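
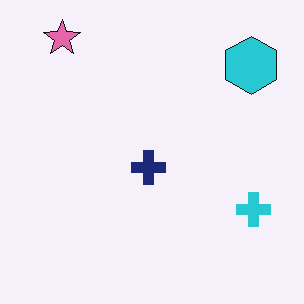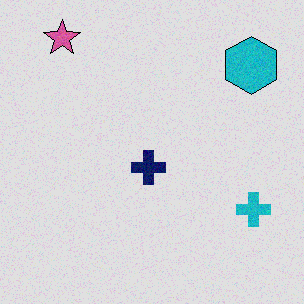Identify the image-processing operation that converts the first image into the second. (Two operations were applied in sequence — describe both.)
Degraded with a light layer of grain, then posterized to a reduced palette.

Random speckle covers the whole image, including the flat background. Each flat color has snapped to a coarser quantized level — most visibly, the near-white background has dropped to a flat grey.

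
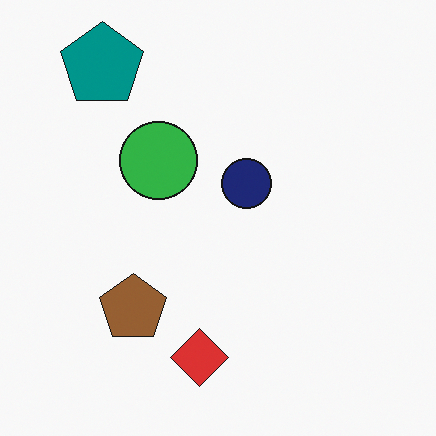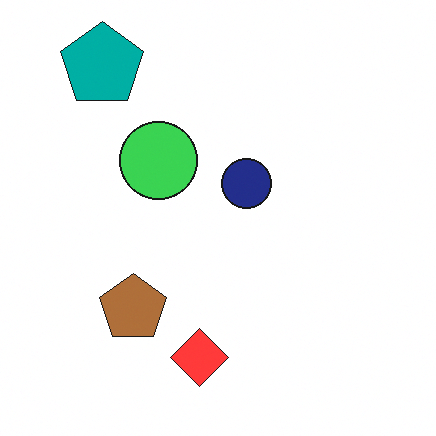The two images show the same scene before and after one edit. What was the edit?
This is the original image brightened a little.

Every pixel — background and shapes alike — is uniformly brightened.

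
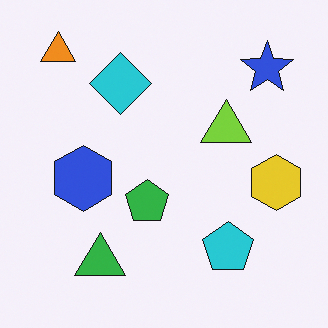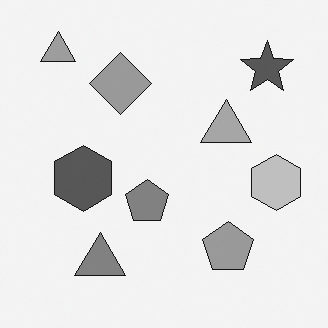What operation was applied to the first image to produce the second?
The transformation is: converted to grayscale.

All color is removed — every shape is now a shade of grey.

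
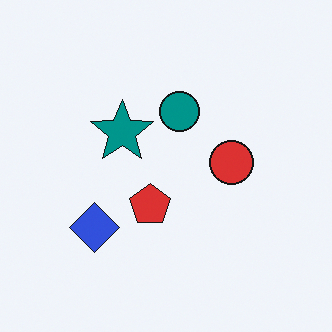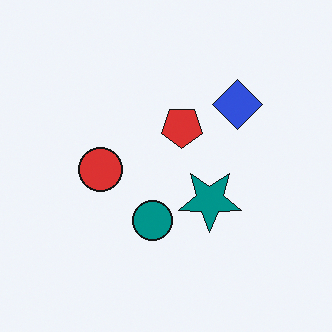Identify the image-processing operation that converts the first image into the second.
The image was rotated 180°.

The blue diamond sits in the bottom-left of the first image and the top-right of the second — consistent with a whole-image 180° rotation.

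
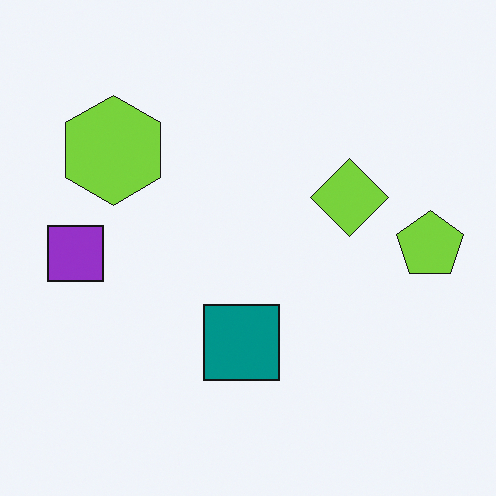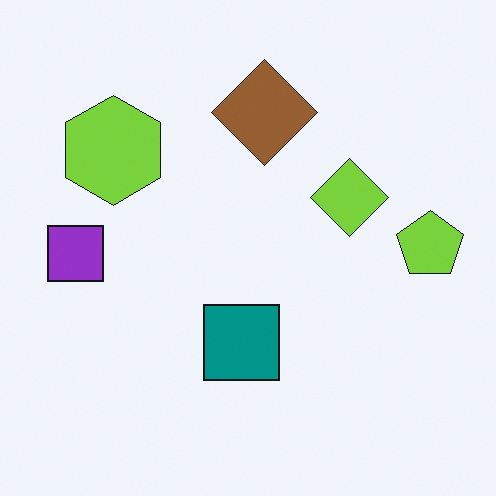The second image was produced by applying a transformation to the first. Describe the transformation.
This is the original image overlaid with an additional brown diamond.

A brown diamond appears in the second image that is absent from the first.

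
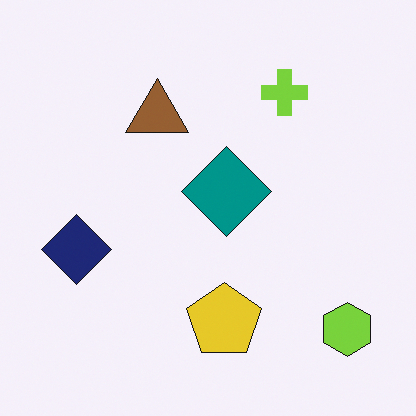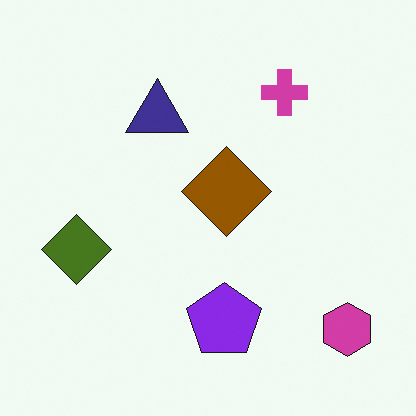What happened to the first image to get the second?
It was hue-shifted by a large amount.

Every shape's color has rotated by the same amount around the hue wheel — a uniform hue shift.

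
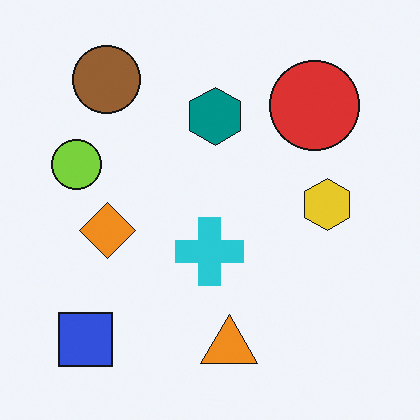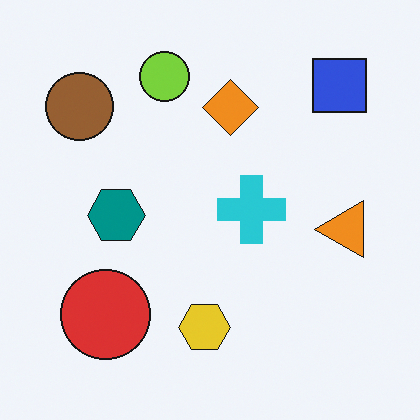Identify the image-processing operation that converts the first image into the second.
This is the original image transposed (reflected across the top-left ↔ bottom-right diagonal).

Shapes have swapped their row and column positions — what was in the top-right is now in the bottom-left — a diagonal reflection.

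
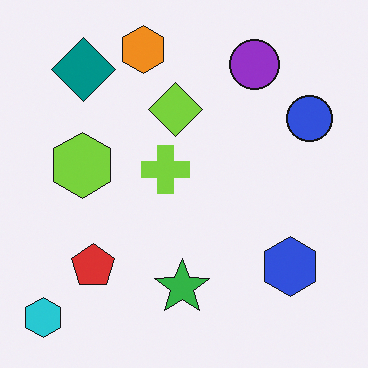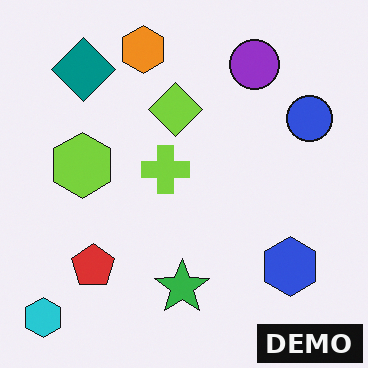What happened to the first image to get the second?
The second image is the first watermarked with the text "DEMO" in the lower-right corner.

A dark label reading "DEMO" appears in the lower-right corner.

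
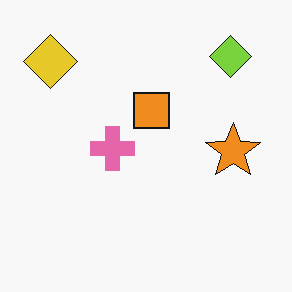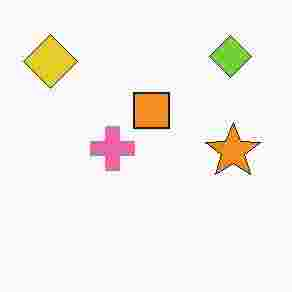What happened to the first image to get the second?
The second image is the first degraded with heavy JPEG compression.

Blocky 8×8 compression artifacts appear around shape edges and the flat background shows ringing — characteristic JPEG degradation.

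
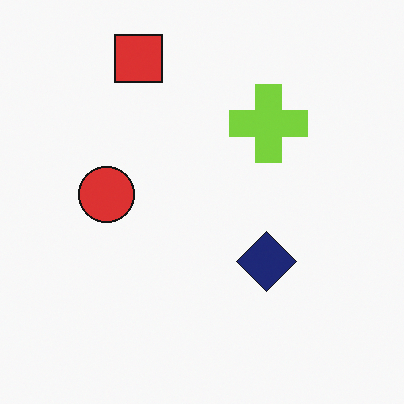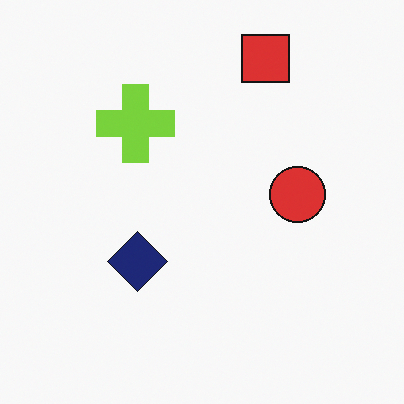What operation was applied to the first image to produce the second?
Flipped horizontally (left ↔ right).

The red circle is in the left of the first image and the right of the second — shapes on opposite sides of the vertical midline have swapped in a mirror flip.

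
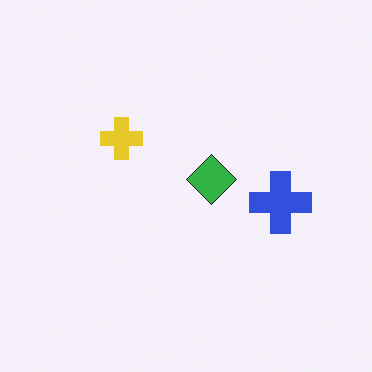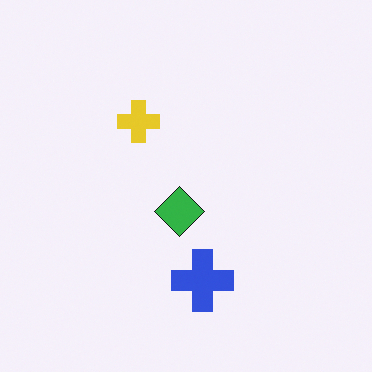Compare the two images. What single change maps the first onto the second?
It was transposed (reflected across the top-left ↔ bottom-right diagonal).

Shapes have swapped their row and column positions — what was in the top-right is now in the bottom-left — a diagonal reflection.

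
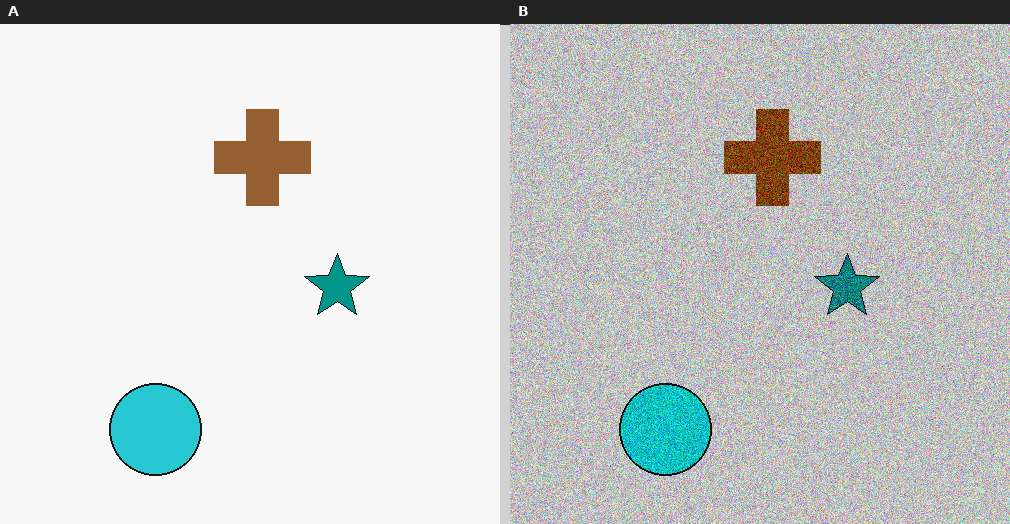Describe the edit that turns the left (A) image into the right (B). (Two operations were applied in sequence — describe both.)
The transformation is: heavily posterized to just a handful of flat colors, then degraded with a thick layer of grain.

Each flat color has snapped to a coarser quantized level — most visibly, the near-white background has dropped to a flat grey. Random speckle covers the whole image, including the flat background.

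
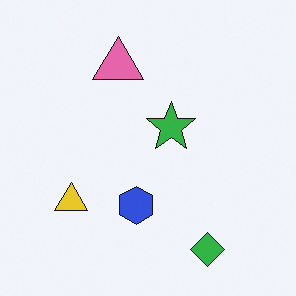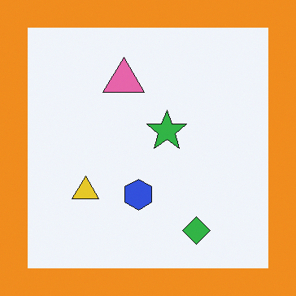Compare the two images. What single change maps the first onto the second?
It was framed with a orange border.

A solid orange frame runs around the edge of the second image, with the content slightly shrunk inside it.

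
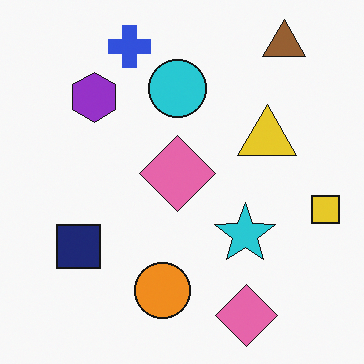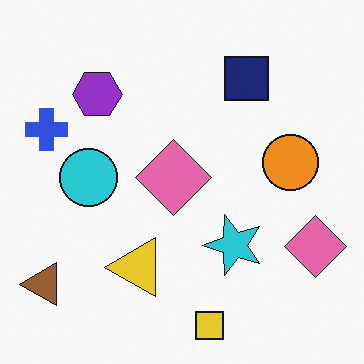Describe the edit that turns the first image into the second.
The second image is the first transposed (reflected across the top-left ↔ bottom-right diagonal).

Shapes have swapped their row and column positions — what was in the top-right is now in the bottom-left — a diagonal reflection.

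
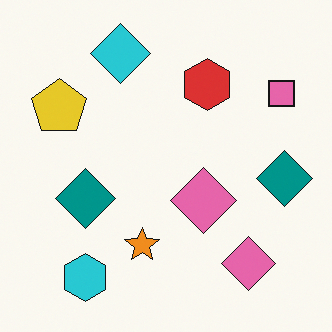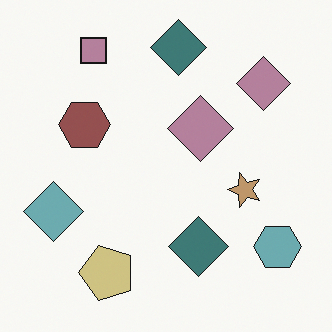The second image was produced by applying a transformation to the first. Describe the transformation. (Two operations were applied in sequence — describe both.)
This is the original image rotated 90° counter-clockwise, then made much more muted (saturation change).

The cyan hexagon sits in the bottom-left of the first image and the bottom-right of the second — consistent with a whole-image 90° counter-clockwise rotation. All colors are more muted and greyish — a global saturation change.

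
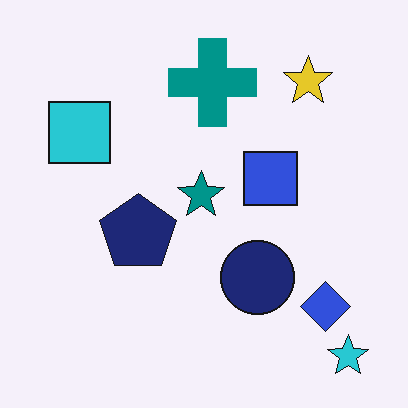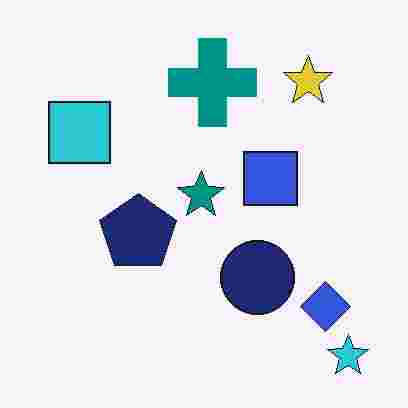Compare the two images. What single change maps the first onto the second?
The transformation is: heavily JPEG-compressed with obvious blocking artifacts.

Blocky 8×8 compression artifacts appear around shape edges and the flat background shows ringing — characteristic JPEG degradation.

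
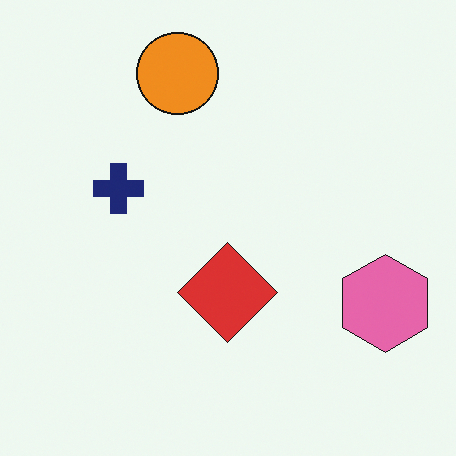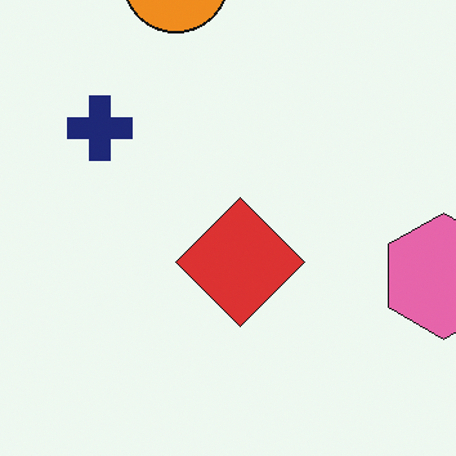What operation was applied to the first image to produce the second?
It was cropped slightly and scaled back up.

The visible shapes are larger and the field of view is narrower; shapes near the original edges may be partly or wholly outside the frame — a crop-and-rescale.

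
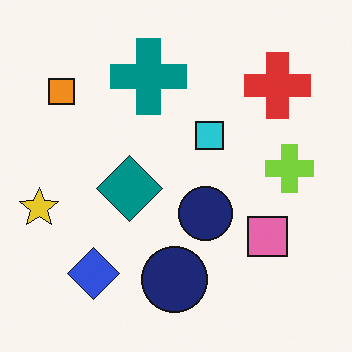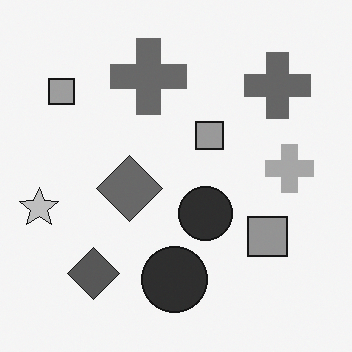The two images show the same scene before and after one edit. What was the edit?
This is the original image converted to grayscale.

All color is removed — every shape is now a shade of grey.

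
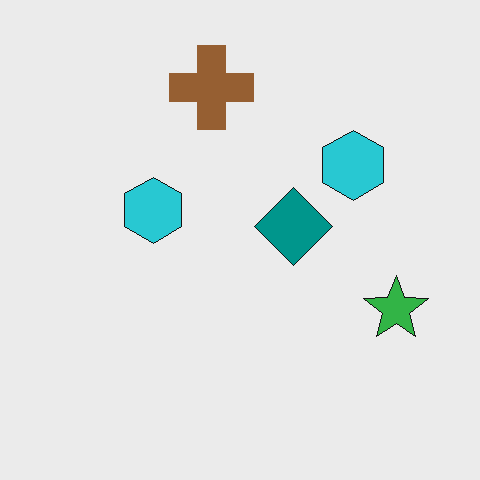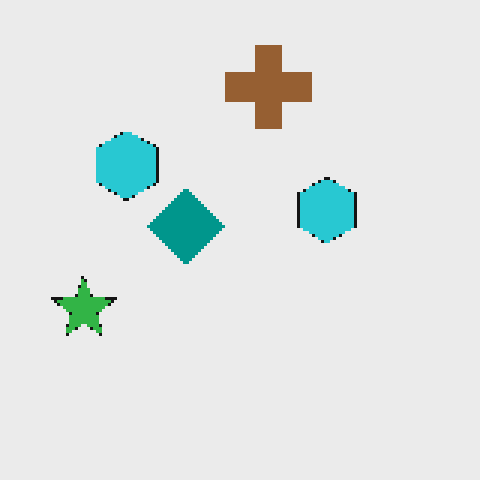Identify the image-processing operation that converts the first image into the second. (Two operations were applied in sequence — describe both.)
This is the original image flipped horizontally (left ↔ right), then lightly pixelated (a mild mosaic effect).

The green star is in the right of the first image and the left of the second — shapes on opposite sides of the vertical midline have swapped in a mirror flip. Shapes are reduced to large square blocks; fine edges and outlines are lost — a downscale-then-upscale (mosaic) effect.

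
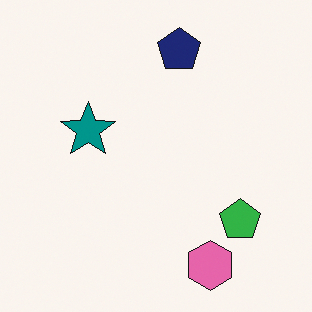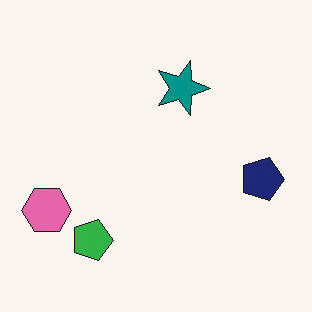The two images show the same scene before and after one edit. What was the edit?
The transformation is: rotated 90° clockwise.

The pink hexagon sits in the bottom-right of the first image and the bottom-left of the second — consistent with a whole-image 90° clockwise rotation.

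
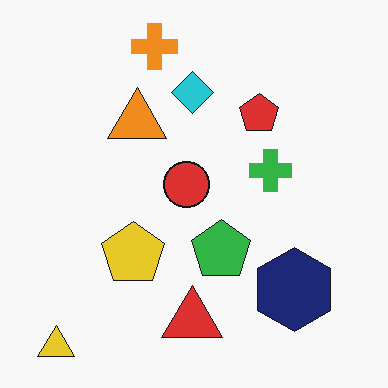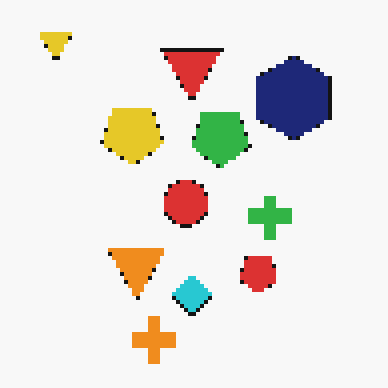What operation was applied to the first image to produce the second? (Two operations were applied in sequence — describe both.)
The transformation is: flipped vertically (top ↔ bottom), then lightly pixelated (a mild mosaic effect).

The yellow triangle is in the bottom-left of the first image and the top-left of the second — shapes on opposite sides of the horizontal midline have swapped in a mirror flip. Shapes are reduced to large square blocks; fine edges and outlines are lost — a downscale-then-upscale (mosaic) effect.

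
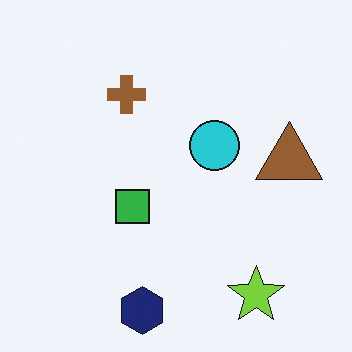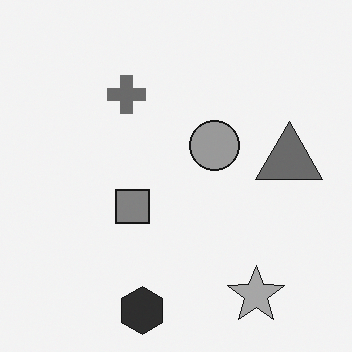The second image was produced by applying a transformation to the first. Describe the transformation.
This is the original image converted to grayscale.

All color is removed — every shape is now a shade of grey.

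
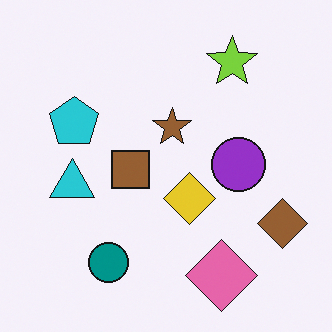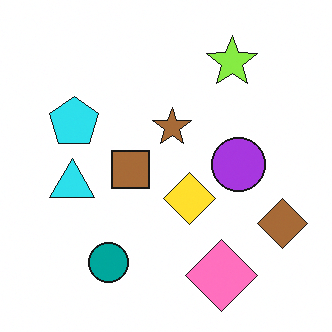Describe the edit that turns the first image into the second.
This is the original image slightly brightened.

Every pixel — background and shapes alike — is uniformly brightened.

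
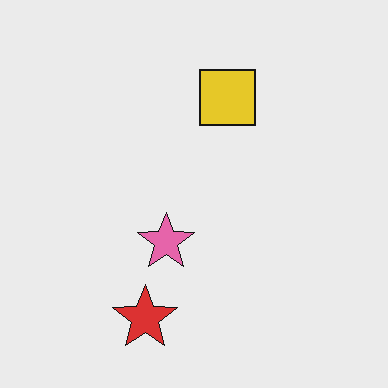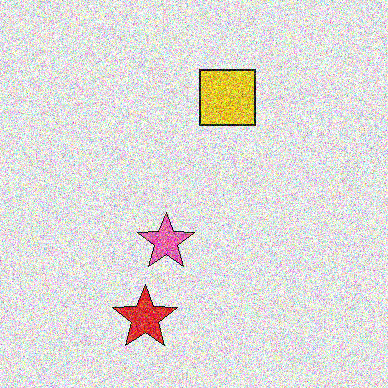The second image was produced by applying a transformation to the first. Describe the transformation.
This is the original image degraded with heavy additive noise.

Random speckle covers the whole image, including the flat background.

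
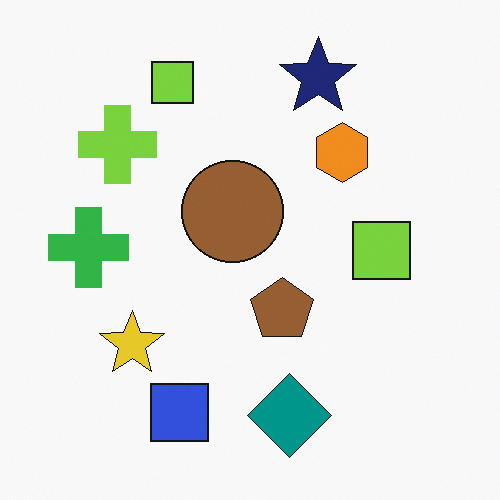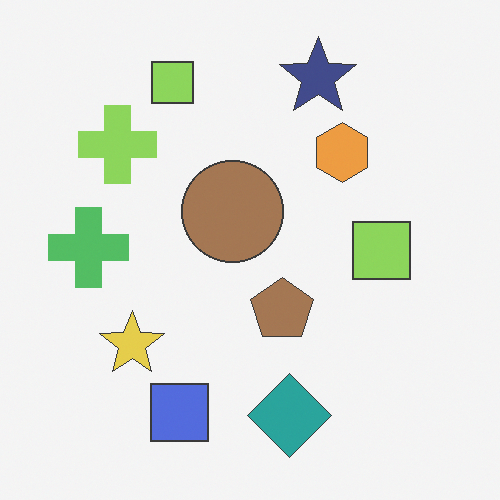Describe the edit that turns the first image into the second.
The second image is the first given slightly reduced contrast.

Tones are pushed toward mid-grey across the whole image — a global contrast change.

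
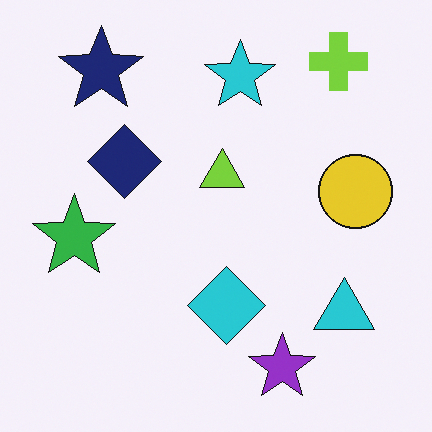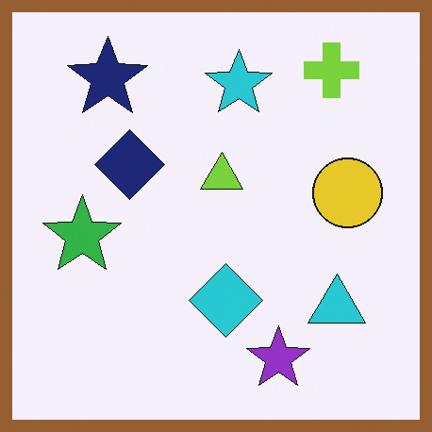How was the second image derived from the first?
This is the original image framed with a brown border.

A solid brown frame runs around the edge of the second image, with the content slightly shrunk inside it.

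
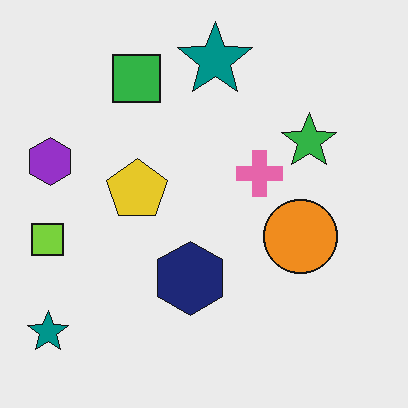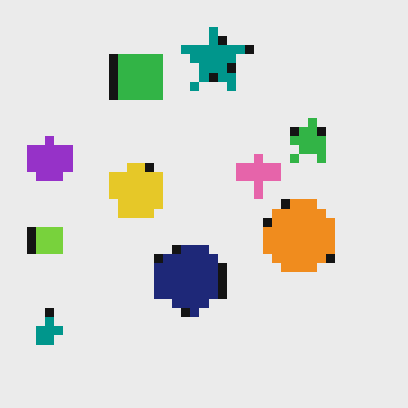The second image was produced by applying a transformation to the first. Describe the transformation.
The second image is the first coarsely pixelated.

Shapes are reduced to large square blocks; fine edges and outlines are lost — a downscale-then-upscale (mosaic) effect.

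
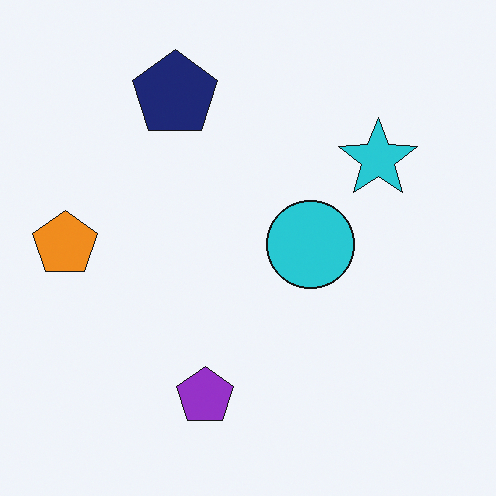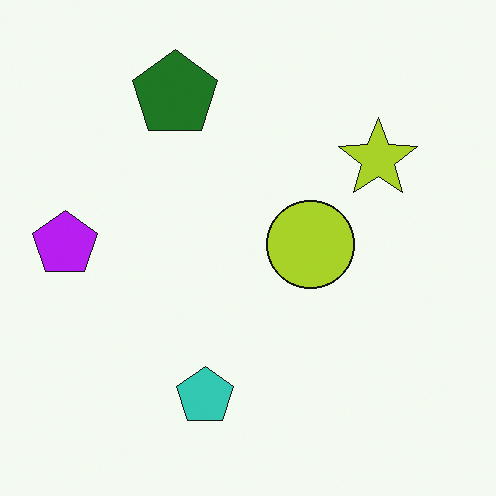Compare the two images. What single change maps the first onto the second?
It was hue-shifted through roughly half the color wheel.

Every shape's color has rotated by the same amount around the hue wheel — a uniform hue shift.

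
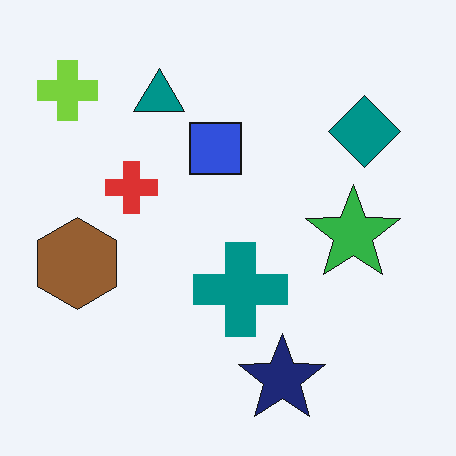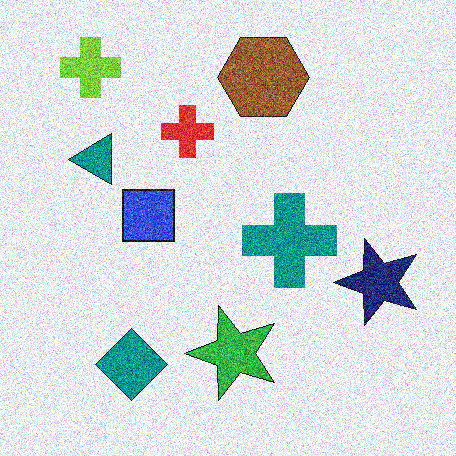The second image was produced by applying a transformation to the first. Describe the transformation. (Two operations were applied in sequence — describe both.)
The transformation is: degraded with strong gaussian noise, then transposed (reflected across the top-left ↔ bottom-right diagonal).

Random speckle covers the whole image, including the flat background. Shapes have swapped their row and column positions — what was in the top-right is now in the bottom-left — a diagonal reflection.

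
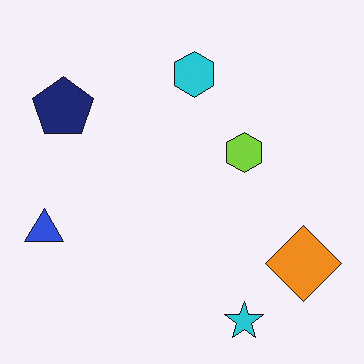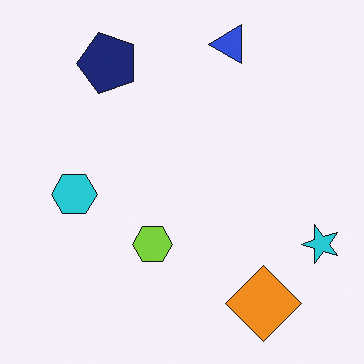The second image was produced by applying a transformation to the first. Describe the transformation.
This is the original image transposed (reflected across the top-left ↔ bottom-right diagonal).

Shapes have swapped their row and column positions — what was in the top-right is now in the bottom-left — a diagonal reflection.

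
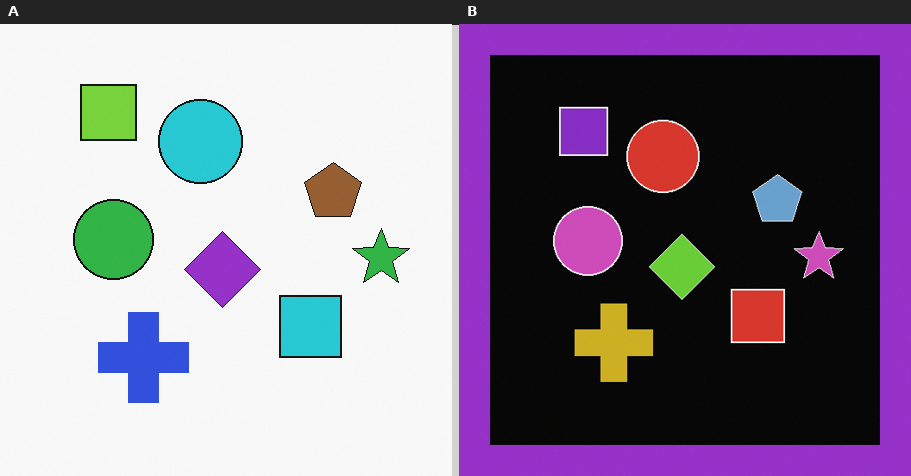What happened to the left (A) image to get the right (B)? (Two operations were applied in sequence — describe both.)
This is the original image color-inverted (negative), then framed with a purple border.

The light background has become dark and every shape's color is its complement — a photographic negative. A solid purple frame runs around the edge of the right (B) image, with the content slightly shrunk inside it.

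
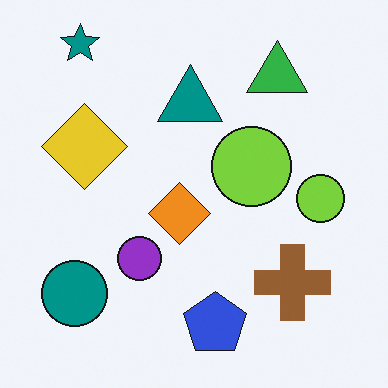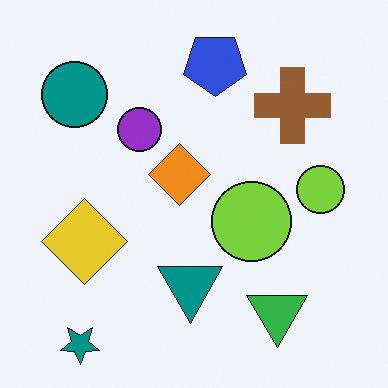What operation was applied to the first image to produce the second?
The image was flipped vertically (top ↔ bottom).

The teal star is in the top-left of the first image and the bottom-left of the second — shapes on opposite sides of the horizontal midline have swapped in a mirror flip.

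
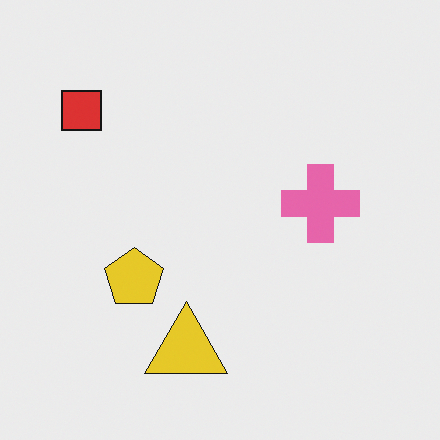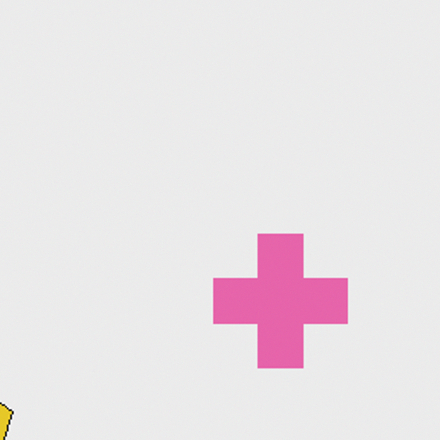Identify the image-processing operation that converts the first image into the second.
The image was cropped tightly and scaled back up.

The visible shapes are larger and the field of view is narrower; shapes near the original edges may be partly or wholly outside the frame — a crop-and-rescale.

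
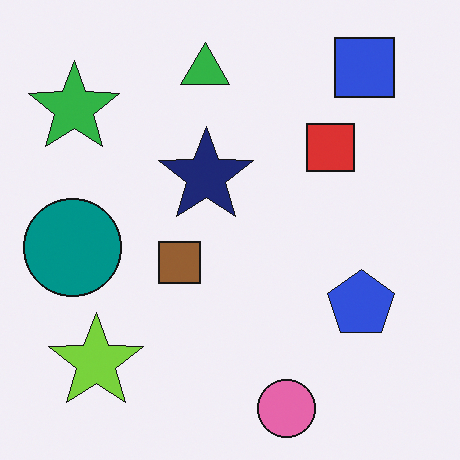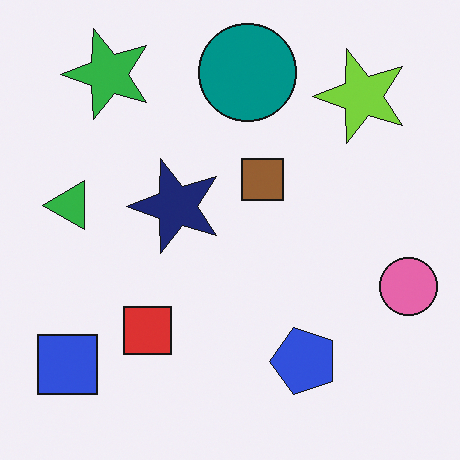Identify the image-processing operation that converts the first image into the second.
The transformation is: transposed (reflected across the top-left ↔ bottom-right diagonal).

Shapes have swapped their row and column positions — what was in the top-right is now in the bottom-left — a diagonal reflection.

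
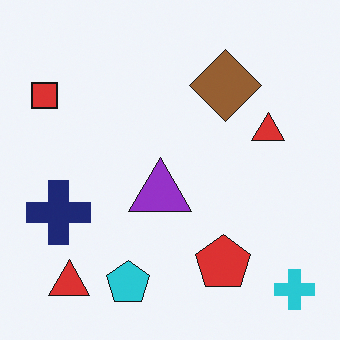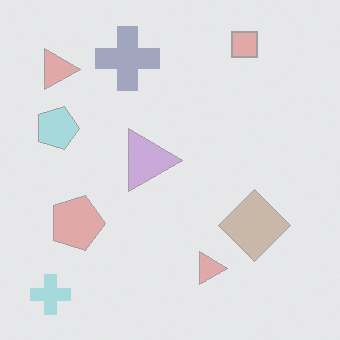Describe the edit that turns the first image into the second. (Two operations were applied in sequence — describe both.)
The second image is the first rotated 90° clockwise, then given much lower contrast.

The cyan cross sits in the bottom-right of the first image and the bottom-left of the second — consistent with a whole-image 90° clockwise rotation. Tones are pushed toward mid-grey across the whole image — a global contrast change.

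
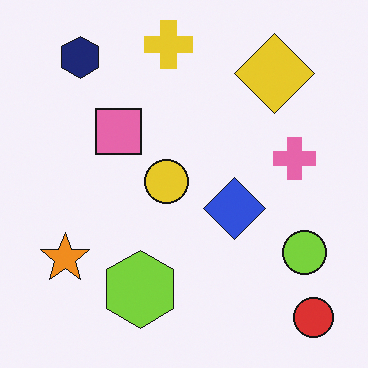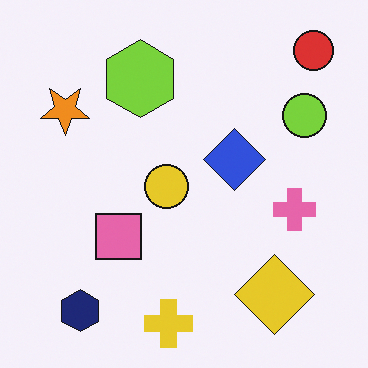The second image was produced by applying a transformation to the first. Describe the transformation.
The transformation is: flipped vertically (top ↔ bottom).

The yellow cross is in the top of the first image and the bottom of the second — shapes on opposite sides of the horizontal midline have swapped in a mirror flip.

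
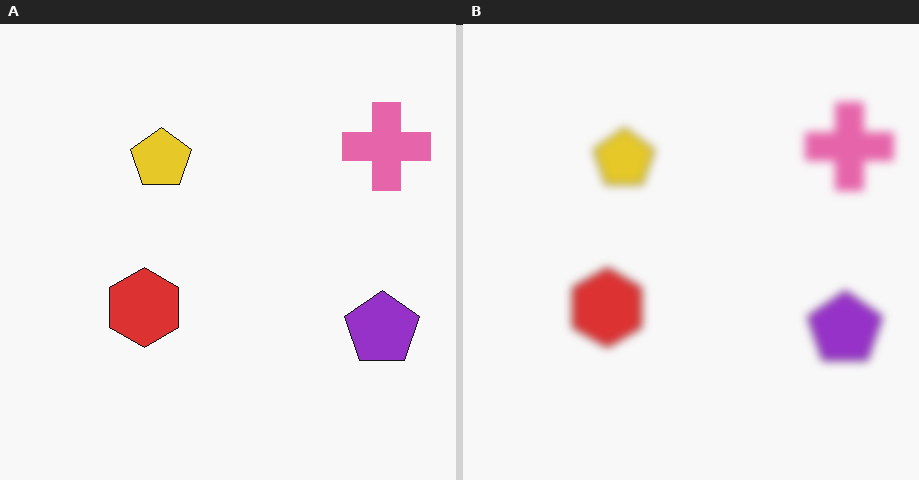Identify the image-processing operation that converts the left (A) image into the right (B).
It was noticeably gaussian-blurred.

Shape edges and outlines are uniformly softened across the whole image.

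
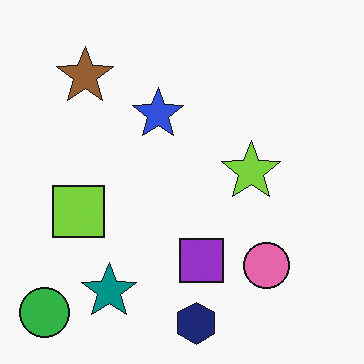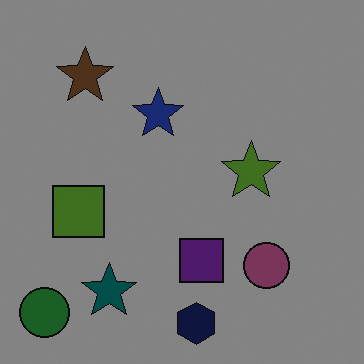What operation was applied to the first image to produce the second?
Noticeably darkened.

Every pixel — background and shapes alike — is uniformly darkened.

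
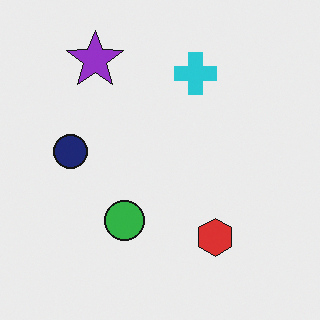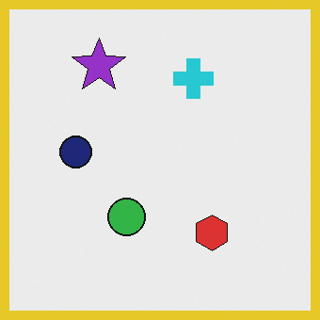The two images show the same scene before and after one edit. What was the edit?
The image was framed with a yellow border.

A solid yellow frame runs around the edge of the second image, with the content slightly shrunk inside it.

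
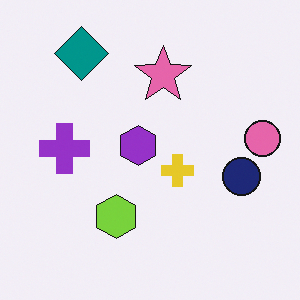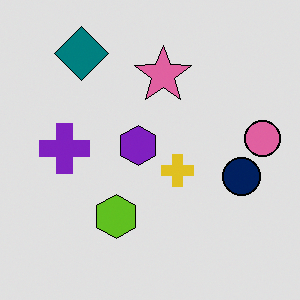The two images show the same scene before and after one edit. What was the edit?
This is the original image moderately posterized.

Each flat color has snapped to a coarser quantized level — most visibly, the near-white background has dropped to a flat grey.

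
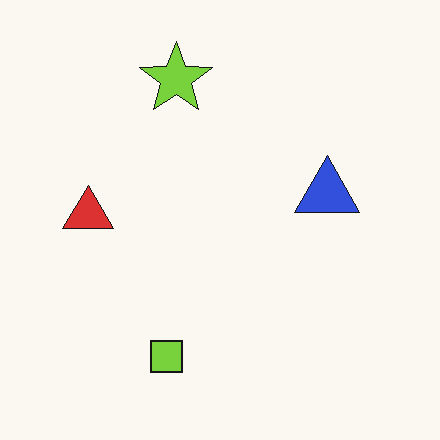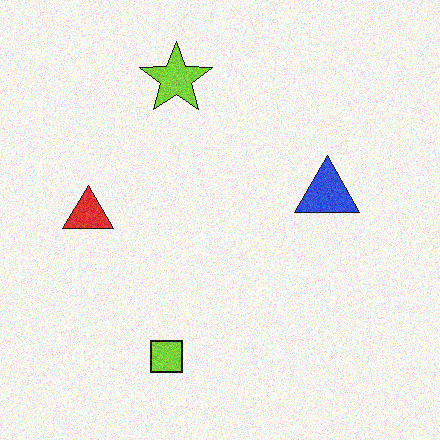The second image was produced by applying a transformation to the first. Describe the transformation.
The transformation is: degraded with moderate additive noise.

Random speckle covers the whole image, including the flat background.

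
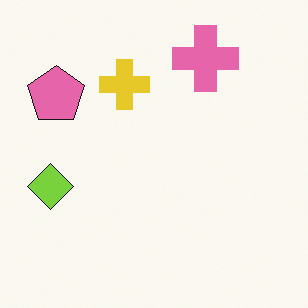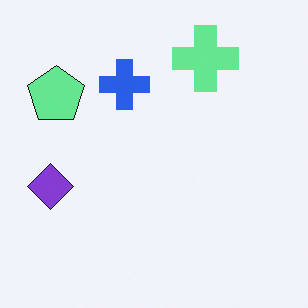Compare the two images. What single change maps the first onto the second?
The second image is the first hue-shifted by a large amount.

Every shape's color has rotated by the same amount around the hue wheel — a uniform hue shift.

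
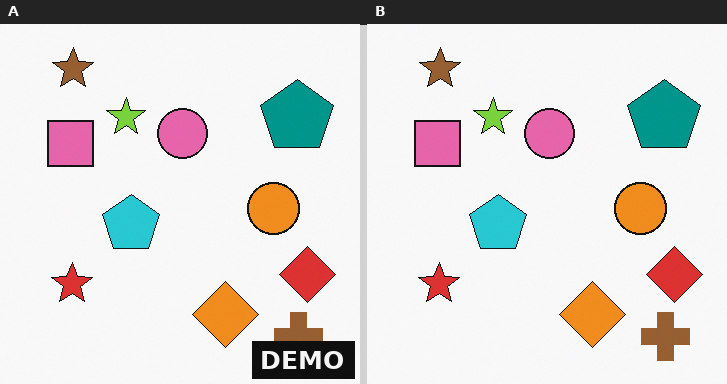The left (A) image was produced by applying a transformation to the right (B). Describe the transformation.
The left (A) image is the right (B) watermarked with the text "DEMO" in the lower-right corner.

A dark label reading "DEMO" appears in the lower-right corner.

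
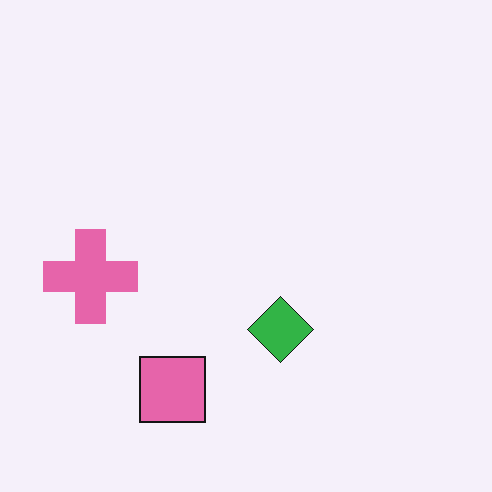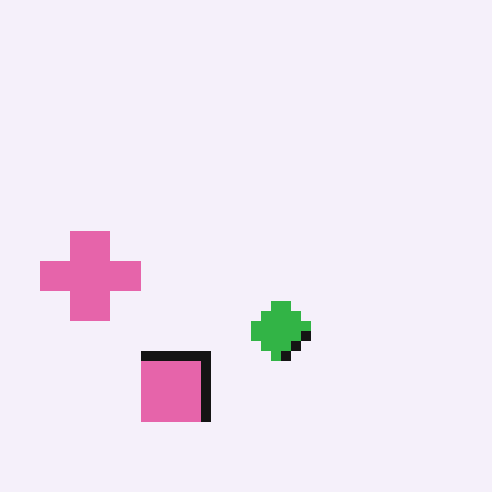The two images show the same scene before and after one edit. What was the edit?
The second image is the first coarsely pixelated.

Shapes are reduced to large square blocks; fine edges and outlines are lost — a downscale-then-upscale (mosaic) effect.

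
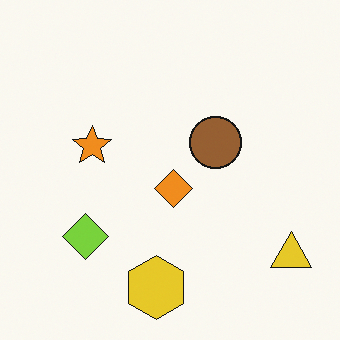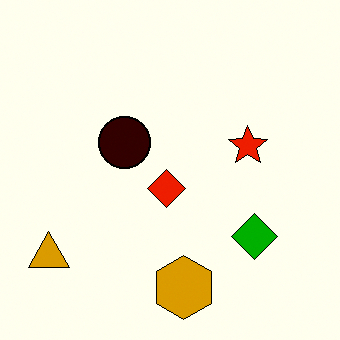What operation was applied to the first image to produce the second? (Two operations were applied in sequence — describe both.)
This is the original image boosted in contrast, then flipped horizontally (left ↔ right).

Tones are pushed away from mid-grey across the whole image — a global contrast change. The yellow triangle is in the bottom-right of the first image and the bottom-left of the second — shapes on opposite sides of the vertical midline have swapped in a mirror flip.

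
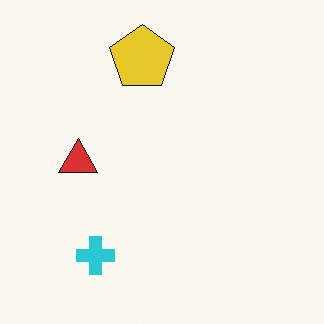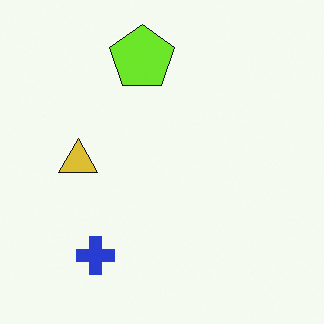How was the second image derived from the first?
The transformation is: hue-shifted slightly.

Every shape's color has rotated by the same amount around the hue wheel — a uniform hue shift.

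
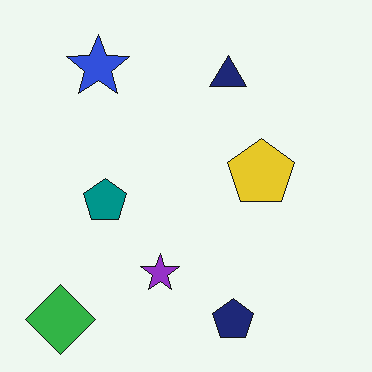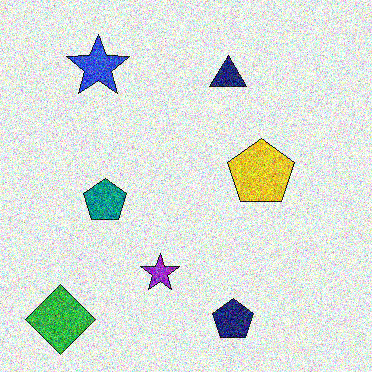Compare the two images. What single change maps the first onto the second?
This is the original image degraded with strong gaussian noise.

Random speckle covers the whole image, including the flat background.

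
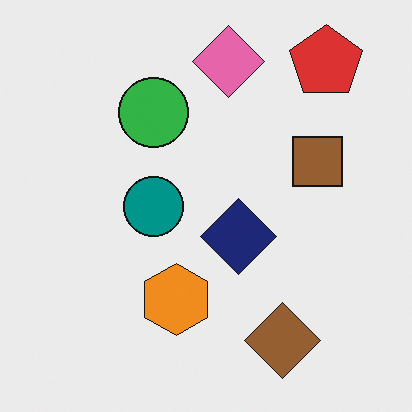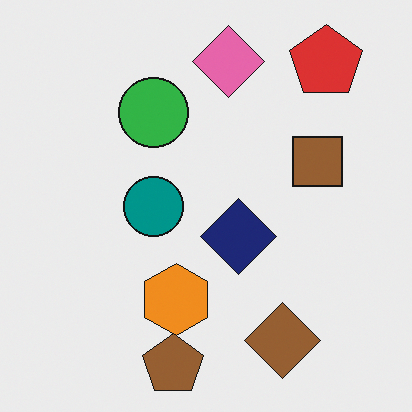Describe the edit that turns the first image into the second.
The second image is the first overlaid with an additional brown pentagon.

A brown pentagon appears in the second image that is absent from the first.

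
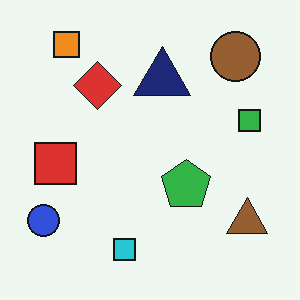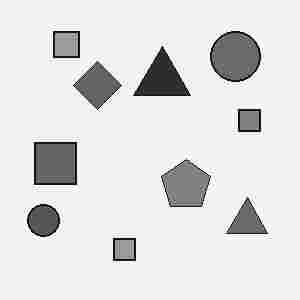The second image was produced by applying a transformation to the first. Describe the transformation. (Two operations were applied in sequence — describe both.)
The second image is the first converted to grayscale, then heavily JPEG-compressed with obvious blocking artifacts.

All color is removed — every shape is now a shade of grey. Blocky 8×8 compression artifacts appear around shape edges and the flat background shows ringing — characteristic JPEG degradation.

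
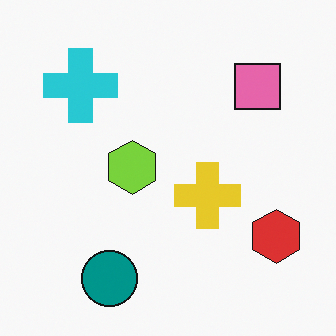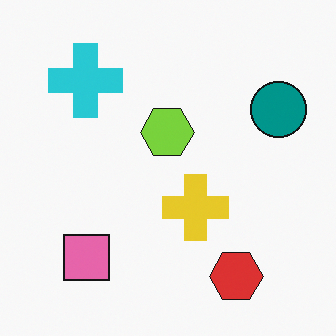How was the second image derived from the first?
The image was transposed (reflected across the top-left ↔ bottom-right diagonal).

Shapes have swapped their row and column positions — what was in the top-right is now in the bottom-left — a diagonal reflection.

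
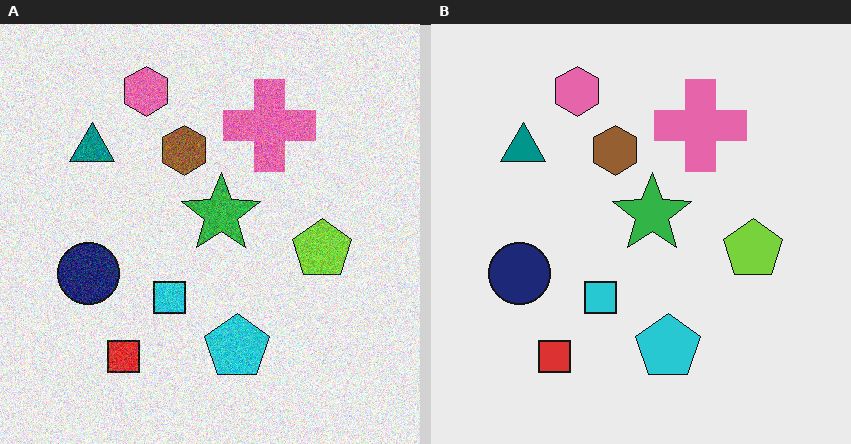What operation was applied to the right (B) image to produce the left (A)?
Degraded with visible gaussian noise.

Random speckle covers the whole image, including the flat background.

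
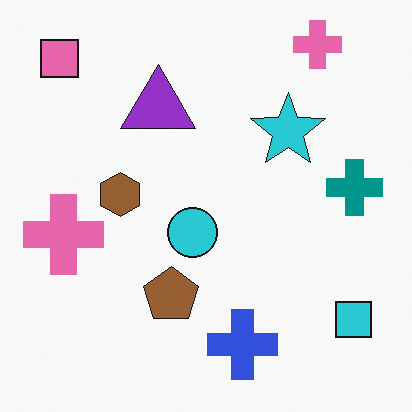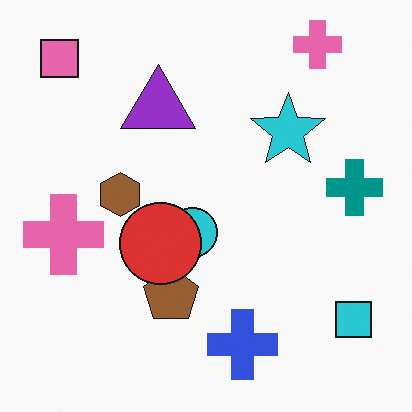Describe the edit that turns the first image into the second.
The image was overlaid with an additional red circle.

A red circle appears in the second image that is absent from the first.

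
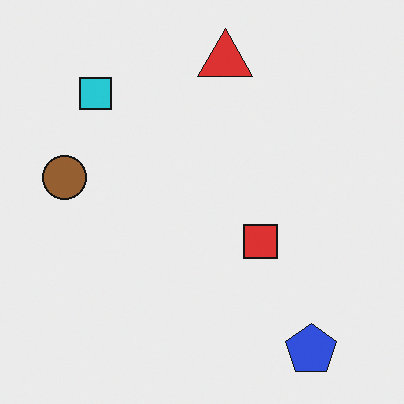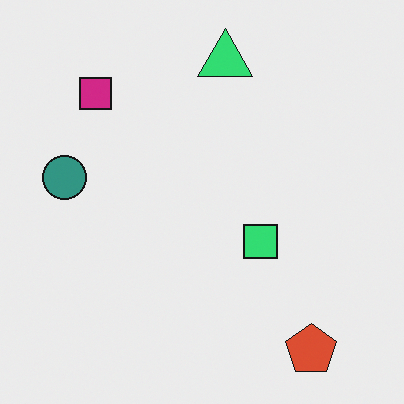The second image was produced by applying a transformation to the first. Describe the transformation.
This is the original image hue-shifted through roughly a third of the color wheel.

Every shape's color has rotated by the same amount around the hue wheel — a uniform hue shift.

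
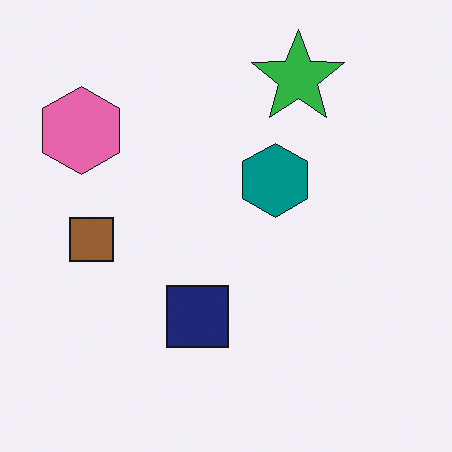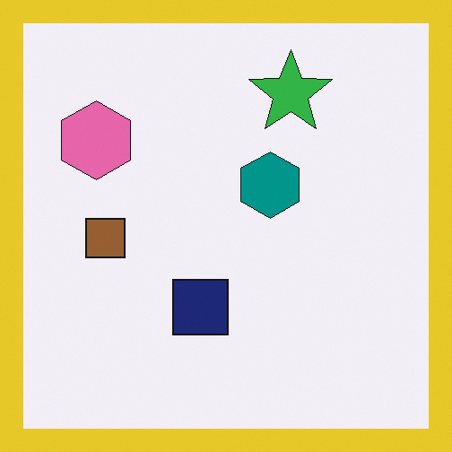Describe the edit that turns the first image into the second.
The second image is the first framed with a yellow border.

A solid yellow frame runs around the edge of the second image, with the content slightly shrunk inside it.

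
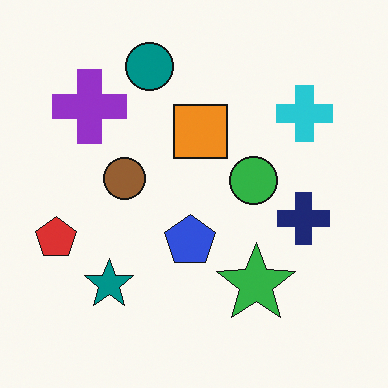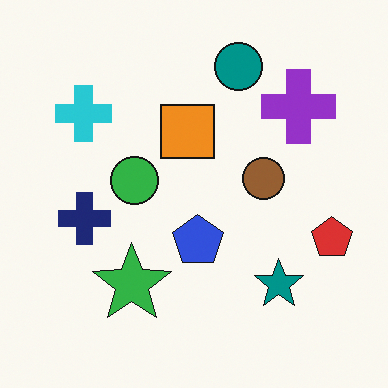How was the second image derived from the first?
The transformation is: flipped horizontally (left ↔ right).

The red pentagon is in the left of the first image and the right of the second — shapes on opposite sides of the vertical midline have swapped in a mirror flip.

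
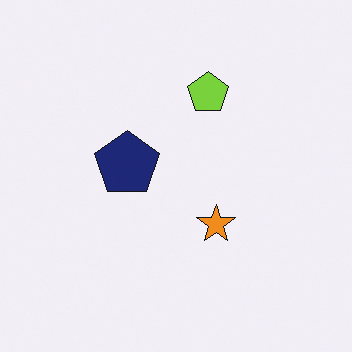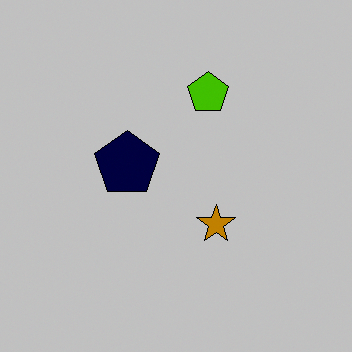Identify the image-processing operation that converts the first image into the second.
The transformation is: heavily posterized to just a handful of flat colors.

Each flat color has snapped to a coarser quantized level — most visibly, the near-white background has dropped to a flat grey.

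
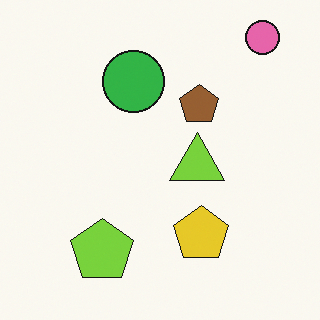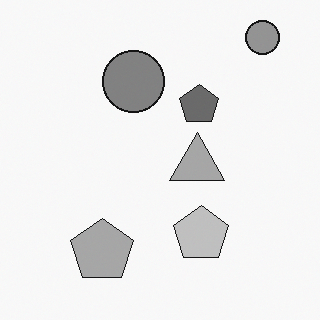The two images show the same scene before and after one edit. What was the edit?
The transformation is: converted to grayscale.

All color is removed — every shape is now a shade of grey.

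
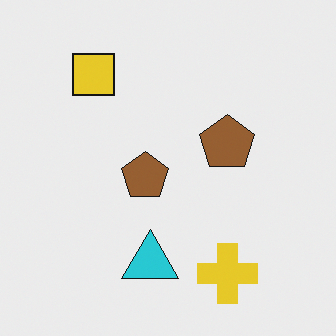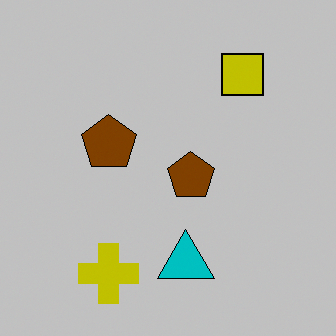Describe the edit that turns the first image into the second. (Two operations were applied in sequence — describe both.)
The second image is the first heavily posterized to just a handful of flat colors, then flipped horizontally (left ↔ right).

Each flat color has snapped to a coarser quantized level — most visibly, the near-white background has dropped to a flat grey. The yellow square is in the top-left of the first image and the top-right of the second — shapes on opposite sides of the vertical midline have swapped in a mirror flip.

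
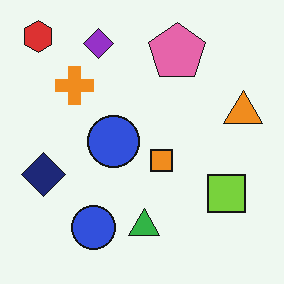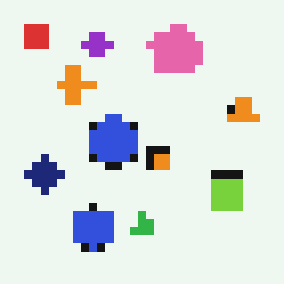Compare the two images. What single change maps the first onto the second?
Pixelated into visible square blocks.

Shapes are reduced to large square blocks; fine edges and outlines are lost — a downscale-then-upscale (mosaic) effect.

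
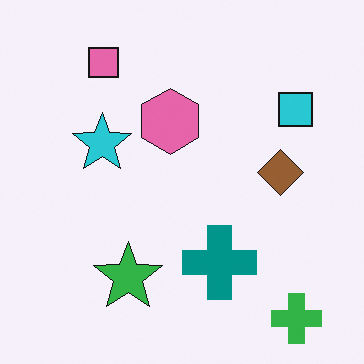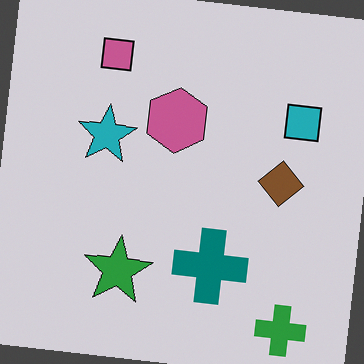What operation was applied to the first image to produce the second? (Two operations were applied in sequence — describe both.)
The image was slightly darkened, then rotated clockwise by a slight angle.

Every pixel — background and shapes alike — is uniformly darkened. Every shape is tilted by the same angle and the image corners show triangular fill wedges — a whole-image rotation by a non-right angle.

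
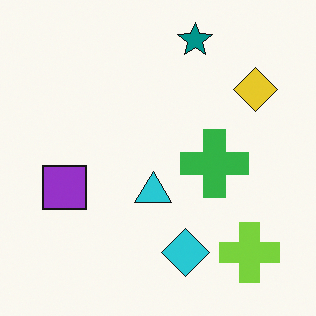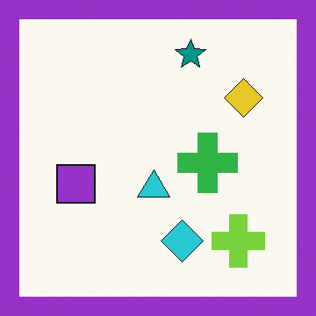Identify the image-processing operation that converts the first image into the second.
It was framed with a purple border.

A solid purple frame runs around the edge of the second image, with the content slightly shrunk inside it.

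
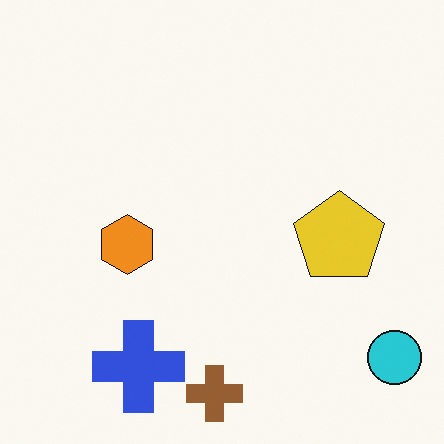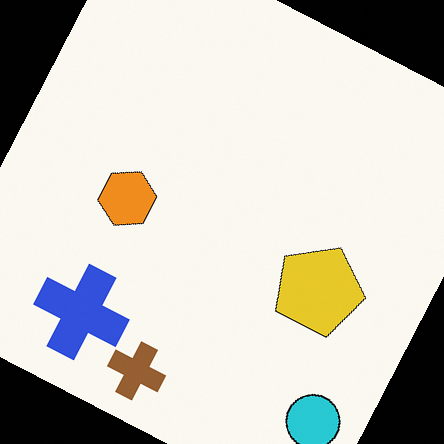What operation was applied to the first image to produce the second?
It was rotated clockwise by a moderate amount.

Every shape is tilted by the same angle and the image corners show triangular fill wedges — a whole-image rotation by a non-right angle.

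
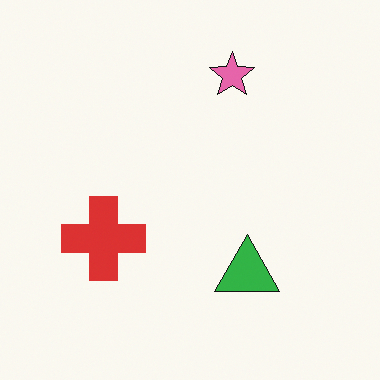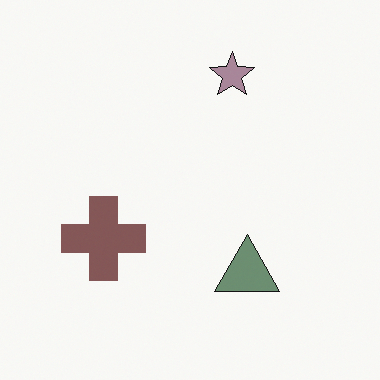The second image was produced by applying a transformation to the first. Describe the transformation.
This is the original image made much more muted (saturation change).

All colors are more muted and greyish — a global saturation change.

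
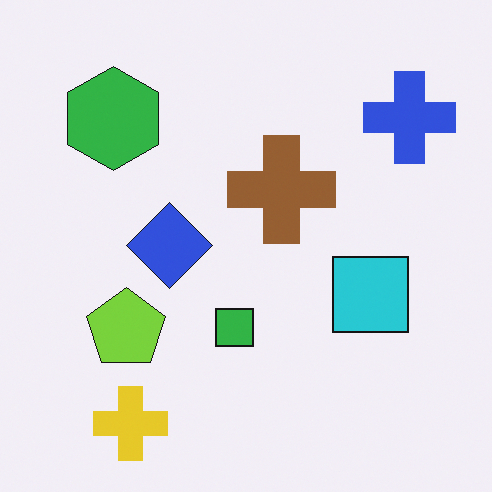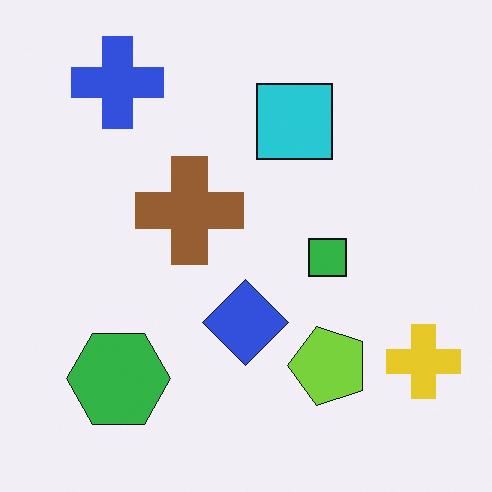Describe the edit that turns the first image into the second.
The second image is the first rotated 90° counter-clockwise.

The yellow cross sits in the bottom-left of the first image and the bottom-right of the second — consistent with a whole-image 90° counter-clockwise rotation.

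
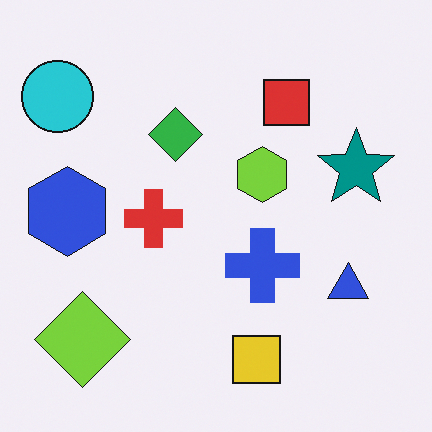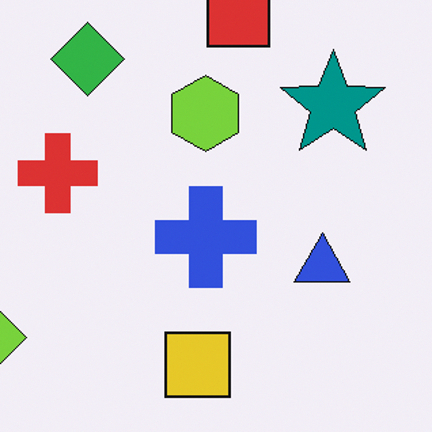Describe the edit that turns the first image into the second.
The image was cropped slightly and scaled back up.

The visible shapes are larger and the field of view is narrower; shapes near the original edges may be partly or wholly outside the frame — a crop-and-rescale.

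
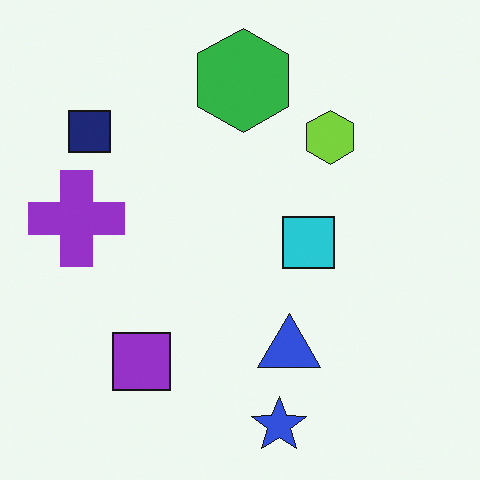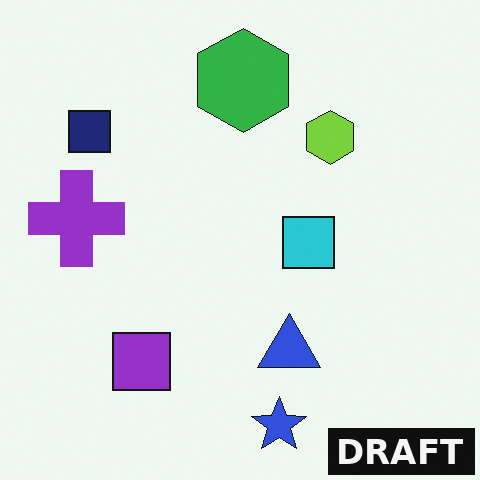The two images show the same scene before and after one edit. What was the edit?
This is the original image watermarked with the text "DRAFT" in the lower-right corner.

A dark label reading "DRAFT" appears in the lower-right corner.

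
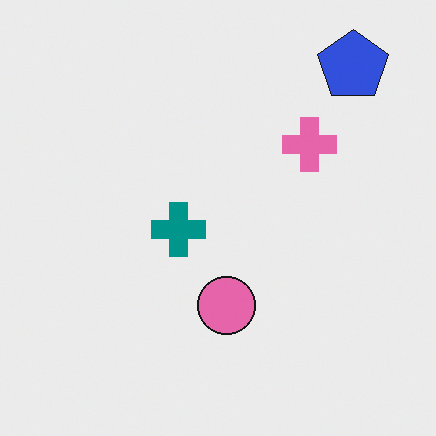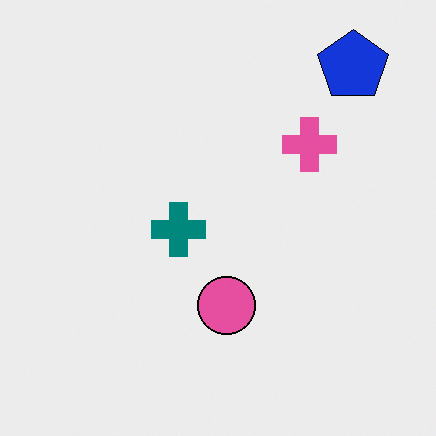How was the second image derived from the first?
The image was given slightly increased contrast.

Tones are pushed away from mid-grey across the whole image — a global contrast change.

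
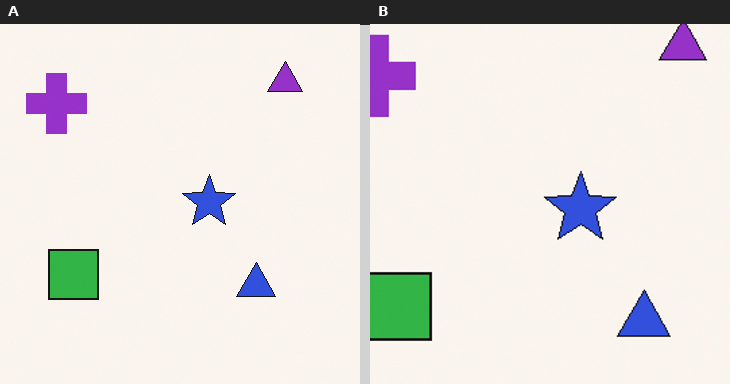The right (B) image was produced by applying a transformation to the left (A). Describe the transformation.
Cropped slightly and scaled back up.

The visible shapes are larger and the field of view is narrower; shapes near the original edges may be partly or wholly outside the frame — a crop-and-rescale.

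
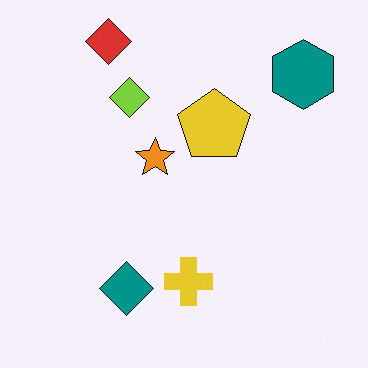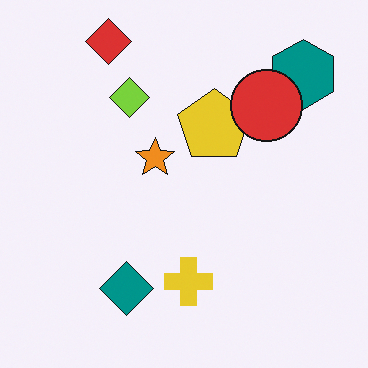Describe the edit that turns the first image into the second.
The image was overlaid with an additional red circle.

A red circle appears in the second image that is absent from the first.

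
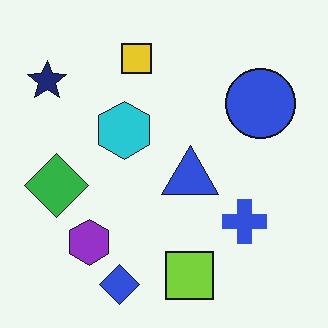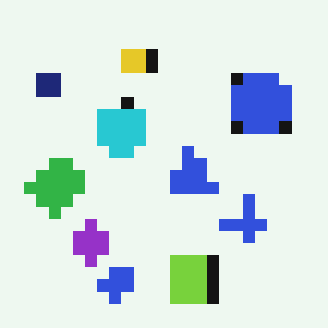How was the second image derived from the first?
Heavily pixelated into large blocks.

Shapes are reduced to large square blocks; fine edges and outlines are lost — a downscale-then-upscale (mosaic) effect.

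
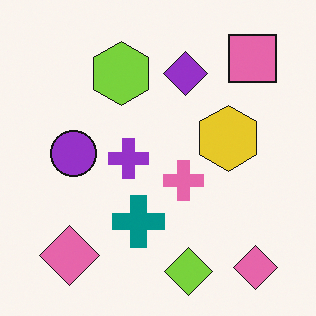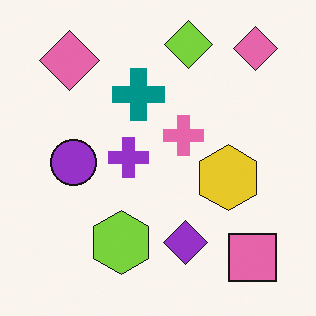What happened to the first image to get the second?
The second image is the first flipped vertically (top ↔ bottom).

The lime diamond is in the bottom of the first image and the top of the second — shapes on opposite sides of the horizontal midline have swapped in a mirror flip.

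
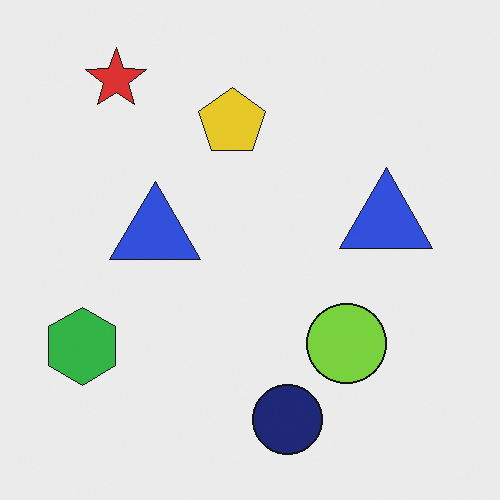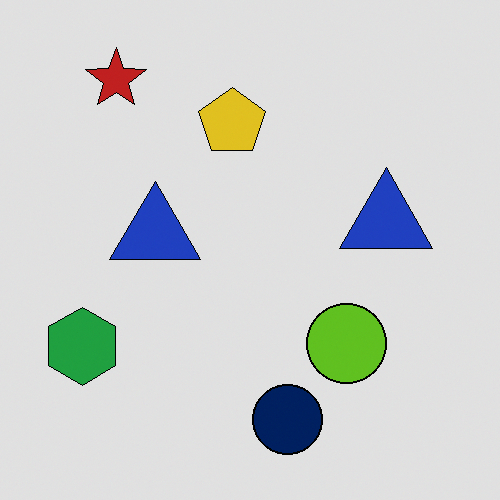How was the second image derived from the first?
This is the original image posterized to a reduced palette.

Each flat color has snapped to a coarser quantized level — most visibly, the near-white background has dropped to a flat grey.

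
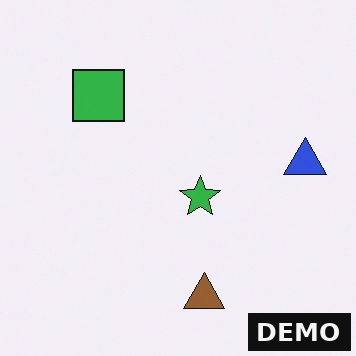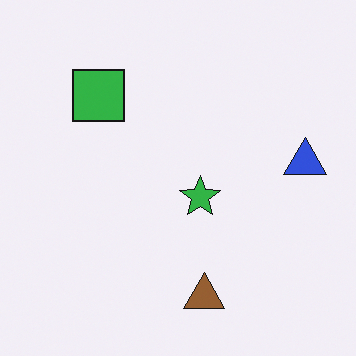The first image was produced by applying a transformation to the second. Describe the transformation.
The first image is the second watermarked with the text "DEMO" in the lower-right corner.

A dark label reading "DEMO" appears in the lower-right corner.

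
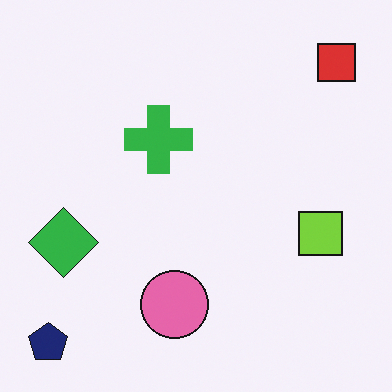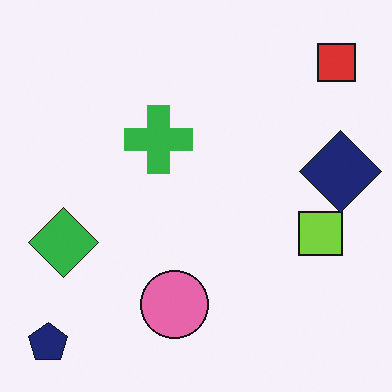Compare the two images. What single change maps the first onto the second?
Overlaid with an additional navy diamond.

A navy diamond appears in the second image that is absent from the first.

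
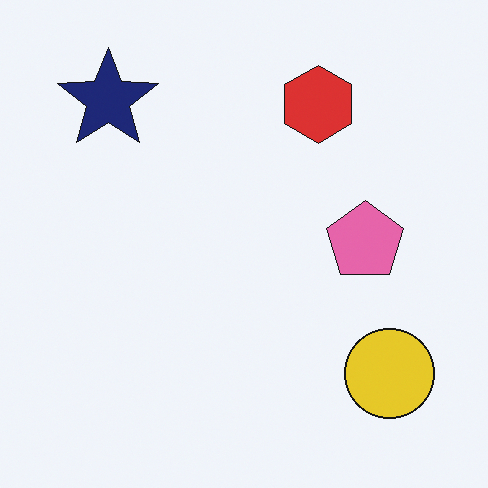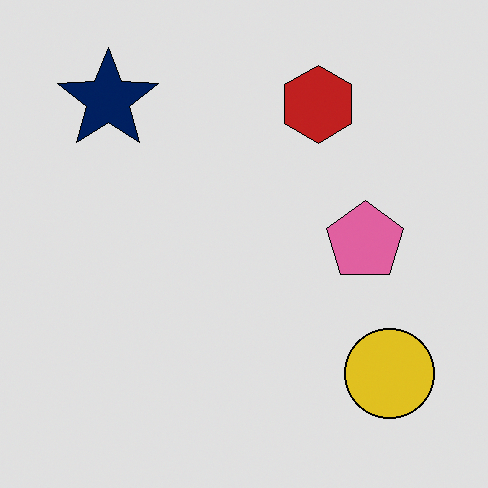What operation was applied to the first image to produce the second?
The image was posterized to a reduced palette.

Each flat color has snapped to a coarser quantized level — most visibly, the near-white background has dropped to a flat grey.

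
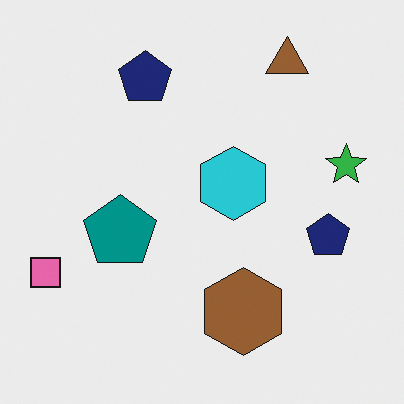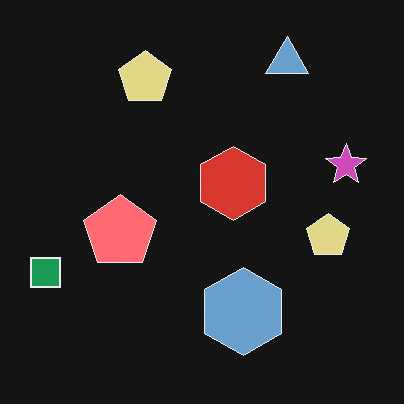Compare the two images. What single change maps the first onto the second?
This is the original image color-inverted (negative).

The light background has become dark and every shape's color is its complement — a photographic negative.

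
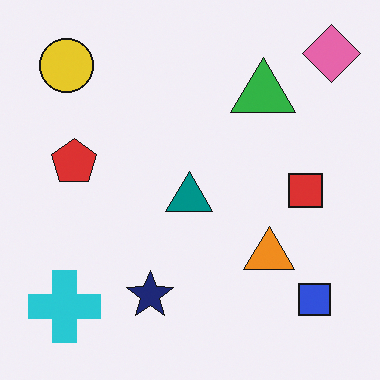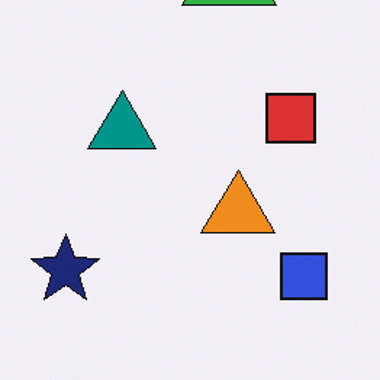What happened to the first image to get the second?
The second image is the first cropped to a modestly smaller region and rescaled.

The visible shapes are larger and the field of view is narrower; shapes near the original edges may be partly or wholly outside the frame — a crop-and-rescale.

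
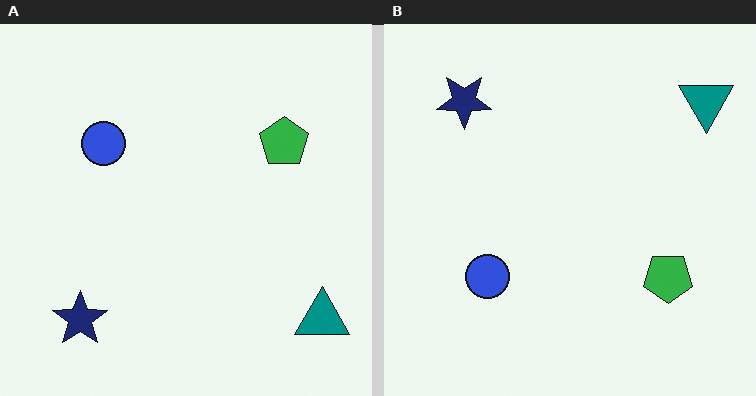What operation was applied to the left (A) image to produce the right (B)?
This is the original image flipped vertically (top ↔ bottom).

The navy star is in the bottom-left of the left (A) image and the top-left of the right (B) — shapes on opposite sides of the horizontal midline have swapped in a mirror flip.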